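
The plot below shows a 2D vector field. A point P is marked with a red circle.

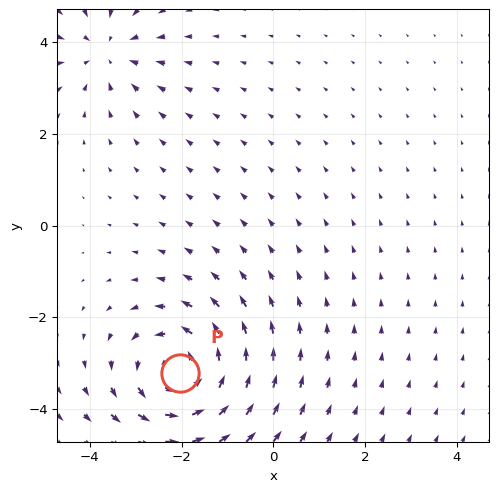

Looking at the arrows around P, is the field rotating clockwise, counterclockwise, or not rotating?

counterclockwise

Near P at (-2.0, -3.2) the arrows circulate counterclockwise. The curl (z-component) there is about +4; positive curl means counterclockwise rotation.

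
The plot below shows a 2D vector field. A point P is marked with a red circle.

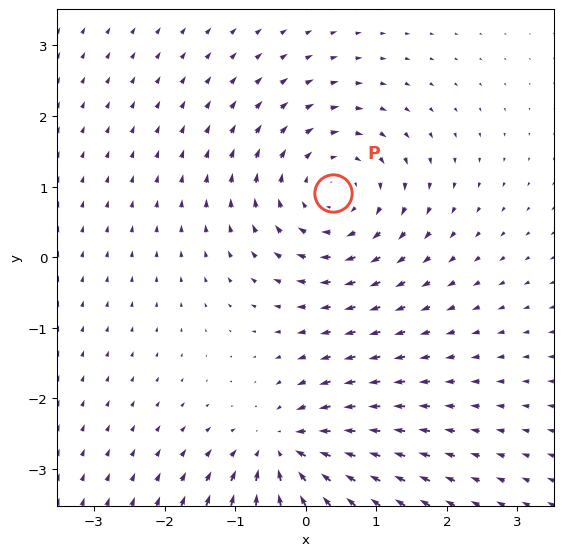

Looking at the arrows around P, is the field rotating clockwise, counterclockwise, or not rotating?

clockwise

Near P at (0.4, 0.9) the arrows circulate clockwise. The curl (z-component) there is about -4; negative curl means clockwise rotation.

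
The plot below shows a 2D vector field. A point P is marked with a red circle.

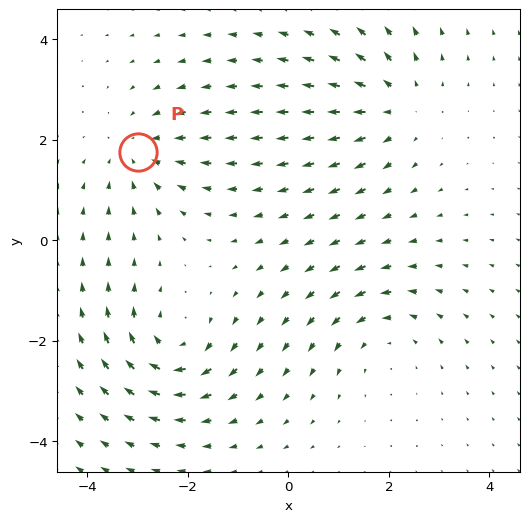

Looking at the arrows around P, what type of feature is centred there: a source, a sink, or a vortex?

sink

At P (-3.0, 1.8) the arrows converge inward. Divergence about -3, curl ≈0 — negative divergence with near-zero curl is a sink.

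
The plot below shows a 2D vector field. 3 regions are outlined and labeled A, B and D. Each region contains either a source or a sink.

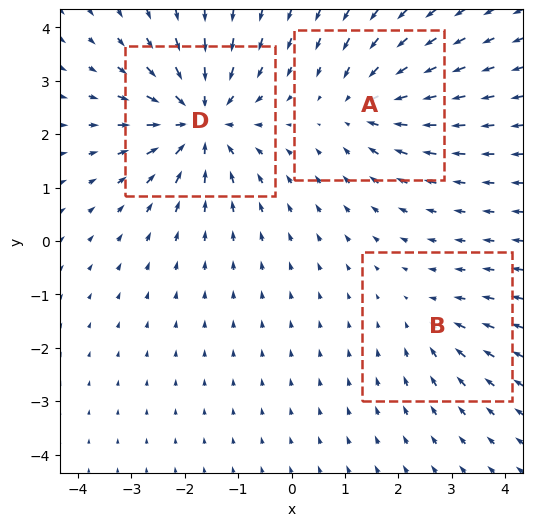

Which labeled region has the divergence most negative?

D

Divergence at each region's feature centre — A: about -3, B: about -2, D: about -5. Region D is most negative.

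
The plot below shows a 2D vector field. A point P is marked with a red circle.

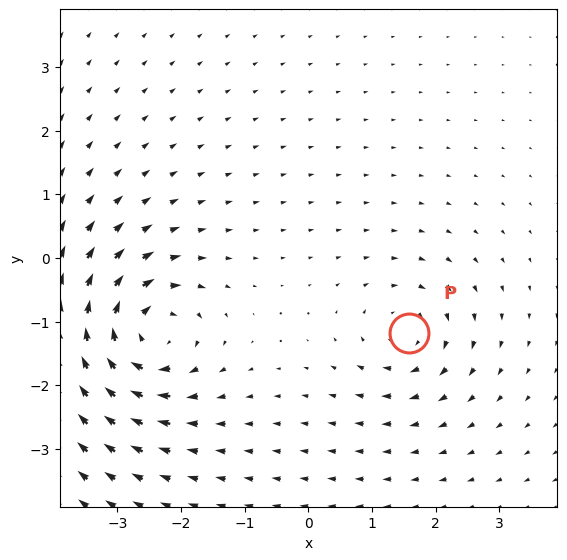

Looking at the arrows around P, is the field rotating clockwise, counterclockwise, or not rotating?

Near P at (1.6, -1.2) the arrows circulate clockwise. The curl (z-component) there is about -4; negative curl means clockwise rotation.

clockwise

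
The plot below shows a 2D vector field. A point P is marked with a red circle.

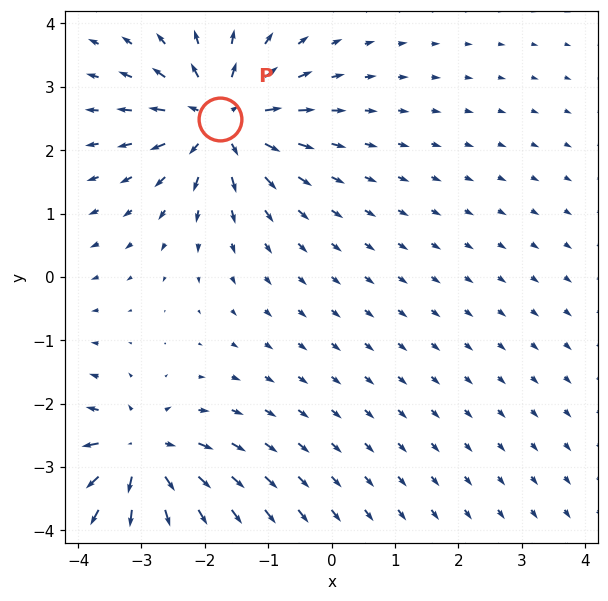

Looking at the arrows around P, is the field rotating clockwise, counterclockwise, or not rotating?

not rotating

Near P at (-1.8, 2.5) the arrows show no circulation. The curl there is ≈0.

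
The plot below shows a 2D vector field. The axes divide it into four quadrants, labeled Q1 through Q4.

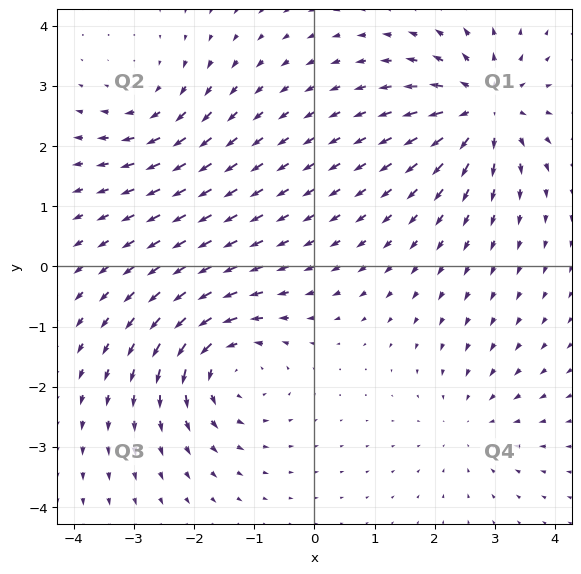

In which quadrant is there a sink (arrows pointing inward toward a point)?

Q4

The sink sits at approximately (2.6, -2.6), which lies in quadrant Q4. The divergence there is about -3, negative as expected for a sink.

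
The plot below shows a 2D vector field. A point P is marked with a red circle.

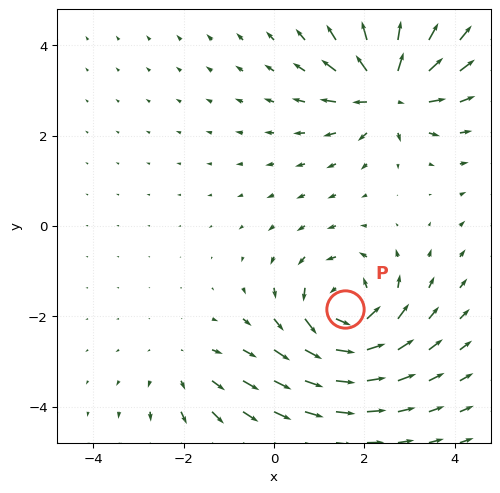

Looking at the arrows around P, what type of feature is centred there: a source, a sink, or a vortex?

vortex

At P (1.6, -1.8) the arrows circulate counterclockwise. Divergence ≈0, curl about +6 — near-zero divergence with nonzero curl is a vortex.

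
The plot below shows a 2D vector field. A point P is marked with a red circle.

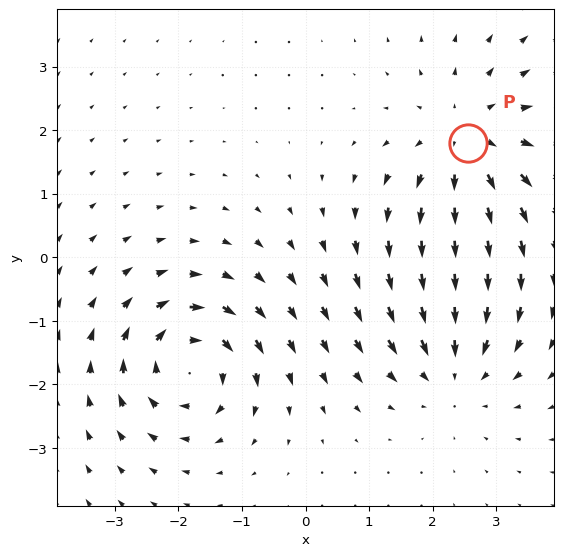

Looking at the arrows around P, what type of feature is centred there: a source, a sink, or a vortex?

At P (2.6, 1.8) the arrows spread outward. Divergence about +4, curl ≈0 — positive divergence with near-zero curl is a source.

source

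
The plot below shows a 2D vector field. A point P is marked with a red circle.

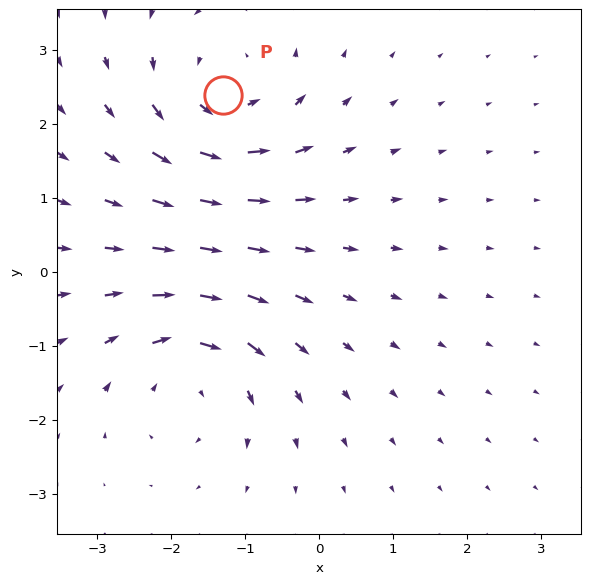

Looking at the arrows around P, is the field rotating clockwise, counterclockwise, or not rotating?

Near P at (-1.3, 2.4) the arrows circulate counterclockwise. The curl (z-component) there is about +5; positive curl means counterclockwise rotation.

counterclockwise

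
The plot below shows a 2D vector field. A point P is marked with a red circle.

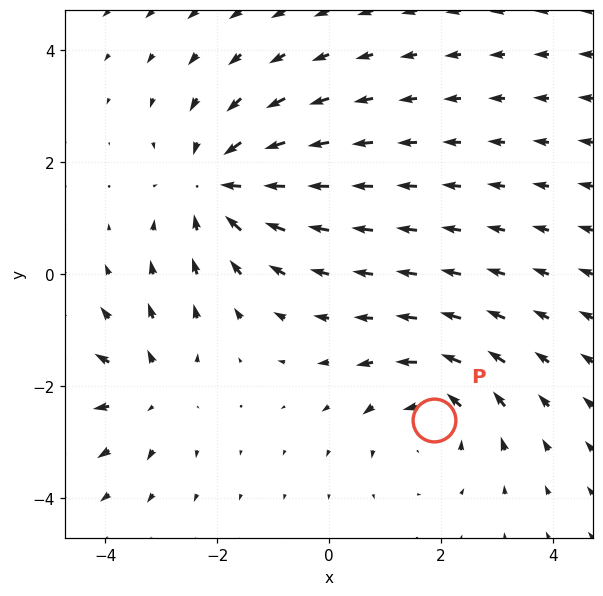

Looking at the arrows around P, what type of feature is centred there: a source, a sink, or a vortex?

vortex

At P (1.9, -2.6) the arrows circulate counterclockwise. Divergence ≈0, curl about +4 — near-zero divergence with nonzero curl is a vortex.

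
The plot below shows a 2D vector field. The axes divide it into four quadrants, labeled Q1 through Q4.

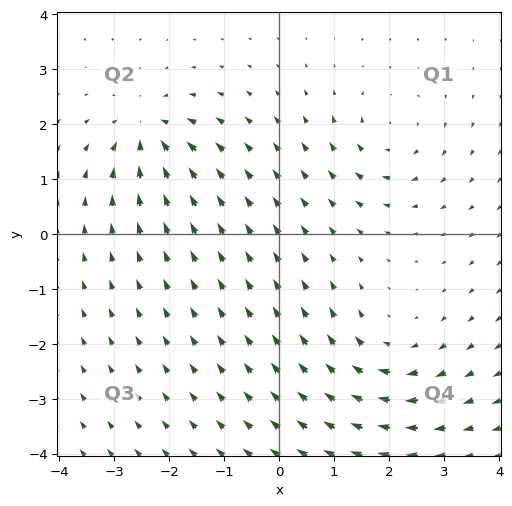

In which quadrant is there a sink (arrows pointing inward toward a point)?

The sink sits at approximately (-2.4, 1.9), which lies in quadrant Q2. The divergence there is about -5, negative as expected for a sink.

Q2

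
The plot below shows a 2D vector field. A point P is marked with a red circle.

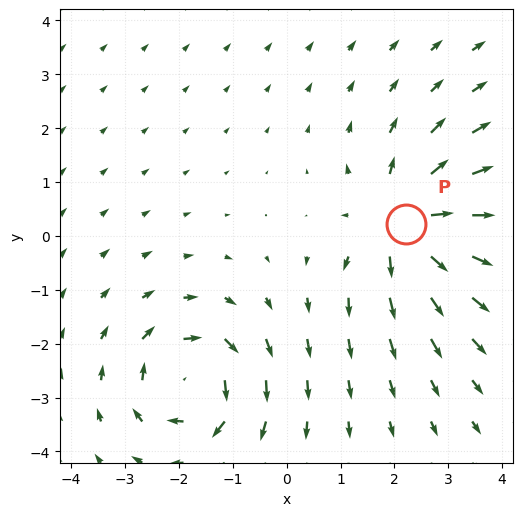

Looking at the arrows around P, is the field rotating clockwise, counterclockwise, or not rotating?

Near P at (2.2, 0.2) the arrows show no circulation. The curl there is ≈0.

not rotating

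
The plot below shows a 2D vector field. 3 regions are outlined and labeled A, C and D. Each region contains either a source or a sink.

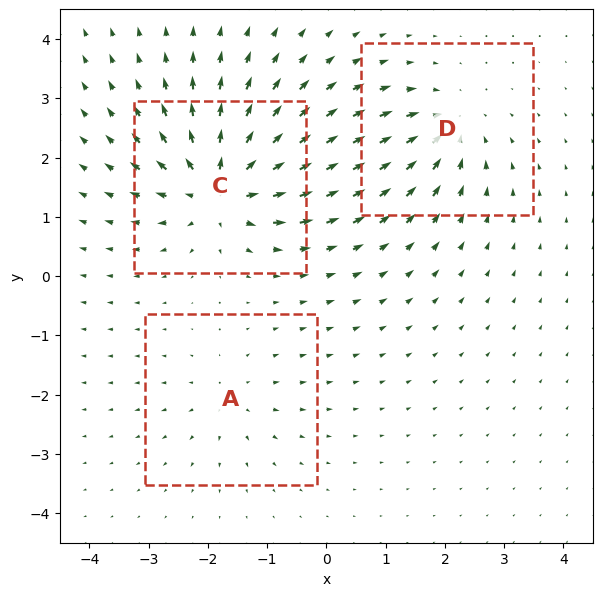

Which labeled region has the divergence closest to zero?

Divergence at each region's feature centre — A: about +3, C: about +6, D: about -4. Region A is closest to zero.

A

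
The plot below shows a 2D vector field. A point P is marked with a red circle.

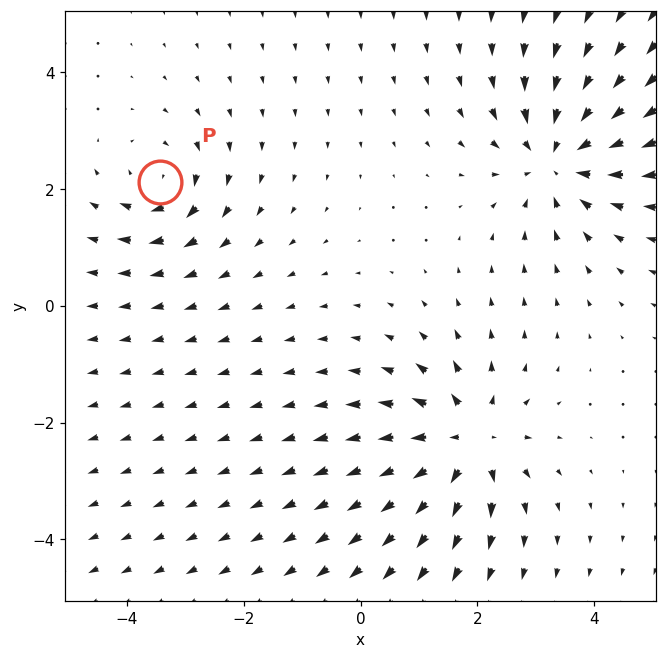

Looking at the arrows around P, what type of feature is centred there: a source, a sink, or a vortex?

vortex

At P (-3.4, 2.1) the arrows circulate clockwise. Divergence ≈0, curl about -4 — near-zero divergence with nonzero curl is a vortex.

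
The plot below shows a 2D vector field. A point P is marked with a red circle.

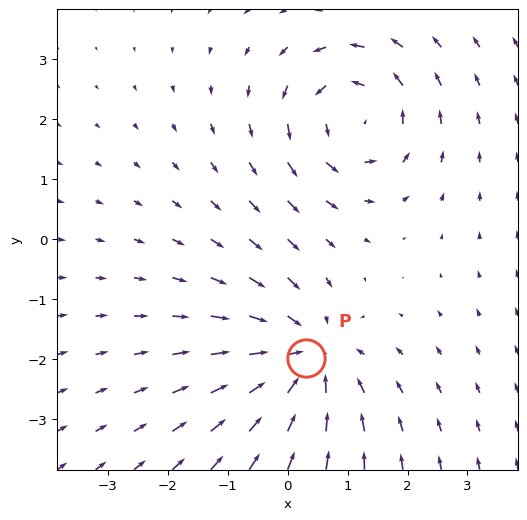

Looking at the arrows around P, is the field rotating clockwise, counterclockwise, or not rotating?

Near P at (0.3, -2.0) the arrows show no circulation. The curl there is ≈0.

not rotating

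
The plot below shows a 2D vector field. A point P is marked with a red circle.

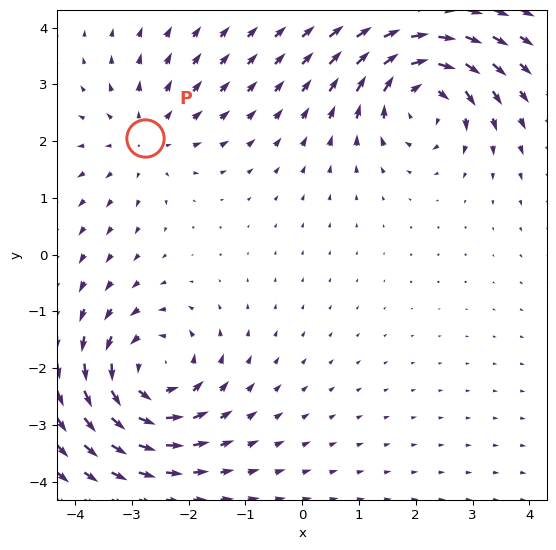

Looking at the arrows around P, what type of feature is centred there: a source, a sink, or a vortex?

At P (-2.8, 2.0) the arrows spread outward. Divergence about +3, curl ≈0 — positive divergence with near-zero curl is a source.

source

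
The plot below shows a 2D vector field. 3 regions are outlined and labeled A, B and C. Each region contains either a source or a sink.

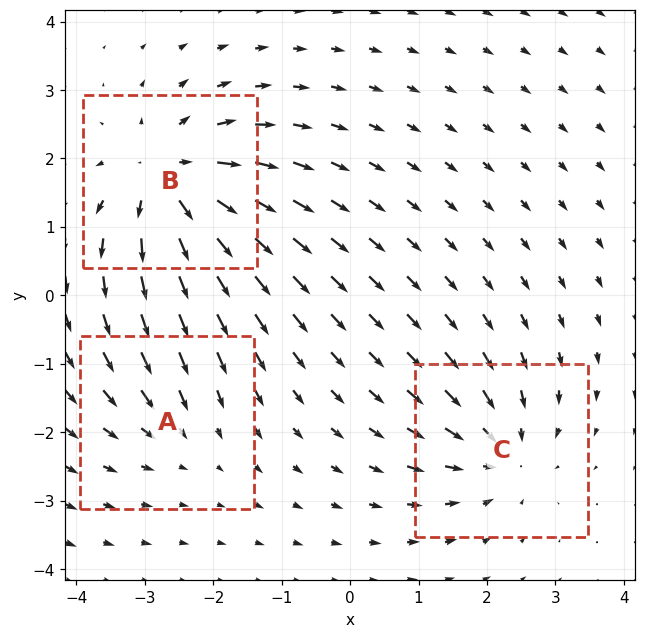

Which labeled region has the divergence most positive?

B

Divergence at each region's feature centre — A: about -2, B: about +5, C: about -4. Region B is most positive.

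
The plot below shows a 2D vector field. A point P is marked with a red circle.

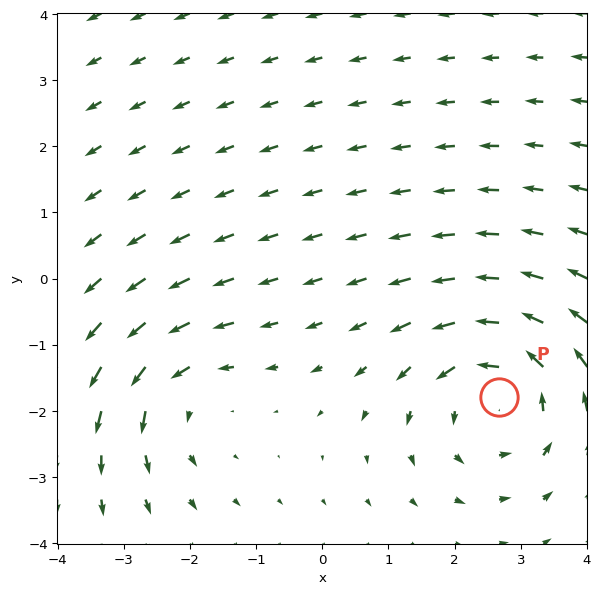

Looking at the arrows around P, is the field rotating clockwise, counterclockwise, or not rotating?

Near P at (2.7, -1.8) the arrows circulate counterclockwise. The curl (z-component) there is about +4; positive curl means counterclockwise rotation.

counterclockwise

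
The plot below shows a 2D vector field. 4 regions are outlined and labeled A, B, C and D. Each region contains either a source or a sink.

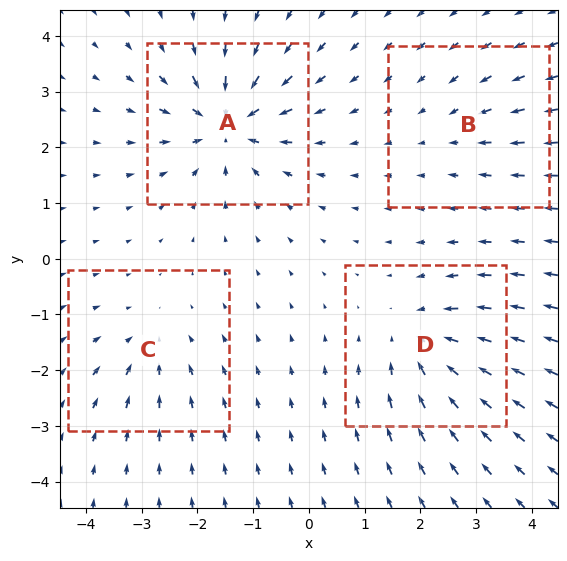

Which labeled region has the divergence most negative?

Divergence at each region's feature centre — A: about -7, B: about -2, C: about -3, D: about -5. Region A is most negative.

A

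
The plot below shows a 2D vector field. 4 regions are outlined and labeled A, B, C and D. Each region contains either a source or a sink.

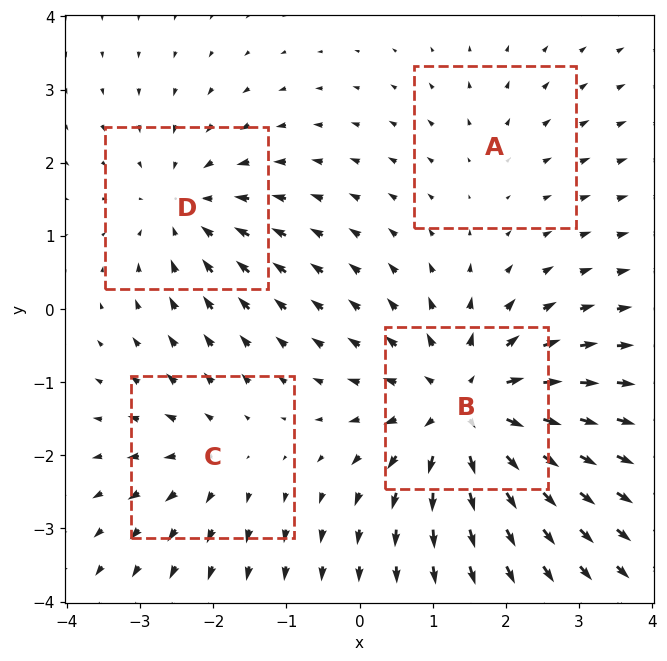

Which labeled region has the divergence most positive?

B

Divergence at each region's feature centre — A: about +2, B: about +7, C: about +3, D: about -4. Region B is most positive.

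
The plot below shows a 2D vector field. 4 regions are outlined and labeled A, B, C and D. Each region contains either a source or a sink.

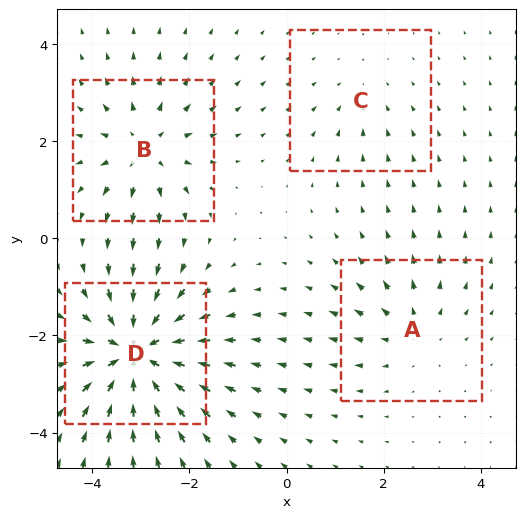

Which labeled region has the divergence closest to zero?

C

Divergence at each region's feature centre — A: about +3, B: about +5, C: about -2, D: about -8. Region C is closest to zero.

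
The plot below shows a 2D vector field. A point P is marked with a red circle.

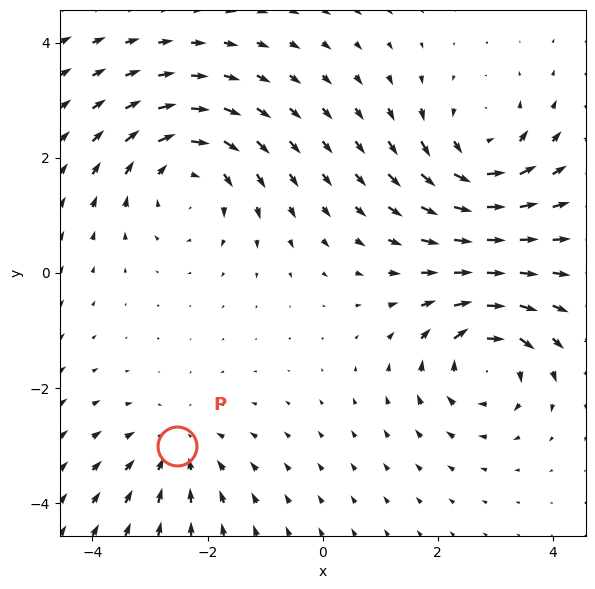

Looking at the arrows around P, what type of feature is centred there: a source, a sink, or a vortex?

At P (-2.5, -3.0) the arrows converge inward. Divergence about -3, curl ≈0 — negative divergence with near-zero curl is a sink.

sink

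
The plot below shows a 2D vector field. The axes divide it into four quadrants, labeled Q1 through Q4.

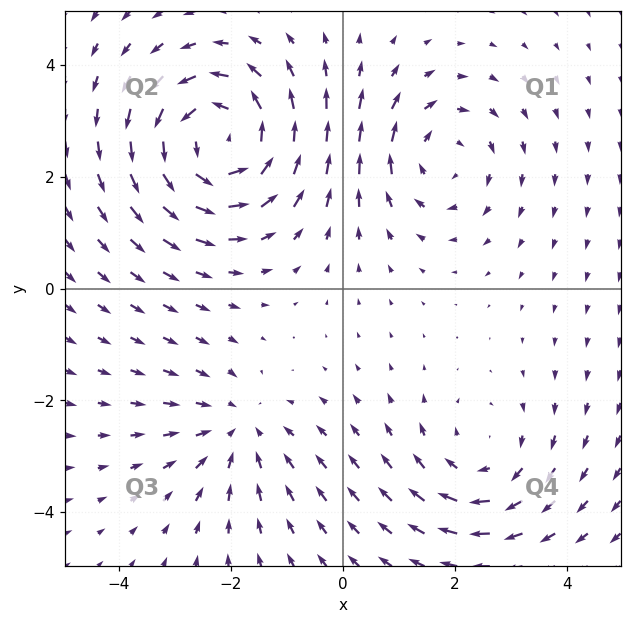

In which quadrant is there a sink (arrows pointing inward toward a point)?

Q3

The sink sits at approximately (-1.9, -2.5), which lies in quadrant Q3. The divergence there is about -2, negative as expected for a sink.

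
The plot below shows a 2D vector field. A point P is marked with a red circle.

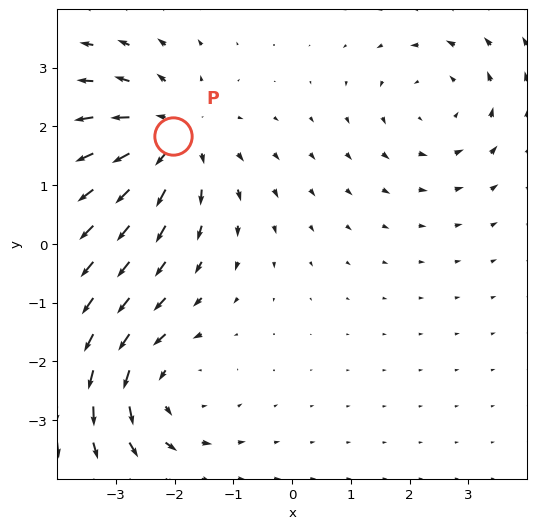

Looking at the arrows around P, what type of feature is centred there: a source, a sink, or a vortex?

source

At P (-2.0, 1.8) the arrows spread outward. Divergence about +4, curl ≈0 — positive divergence with near-zero curl is a source.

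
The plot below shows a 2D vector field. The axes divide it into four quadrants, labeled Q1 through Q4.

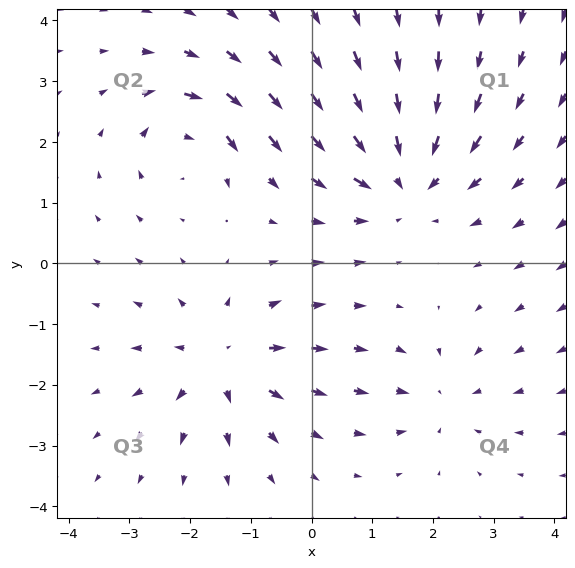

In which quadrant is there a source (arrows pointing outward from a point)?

The source sits at approximately (-1.5, -1.6), which lies in quadrant Q3. The divergence there is about +4, positive as expected for a source.

Q3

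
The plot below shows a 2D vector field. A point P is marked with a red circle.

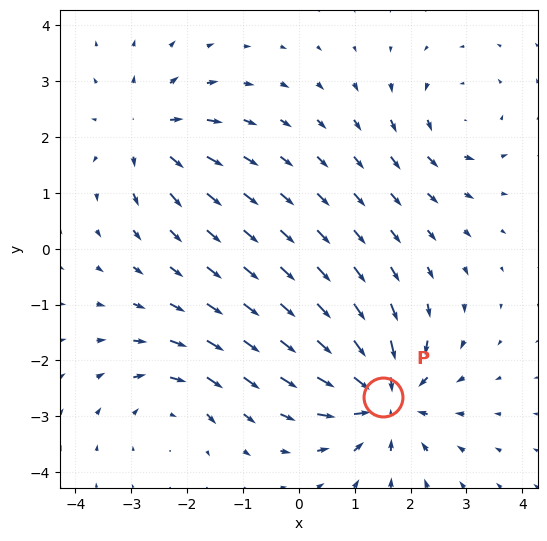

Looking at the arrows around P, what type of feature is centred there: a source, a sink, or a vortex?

At P (1.5, -2.7) the arrows converge inward. Divergence about -5, curl ≈0 — negative divergence with near-zero curl is a sink.

sink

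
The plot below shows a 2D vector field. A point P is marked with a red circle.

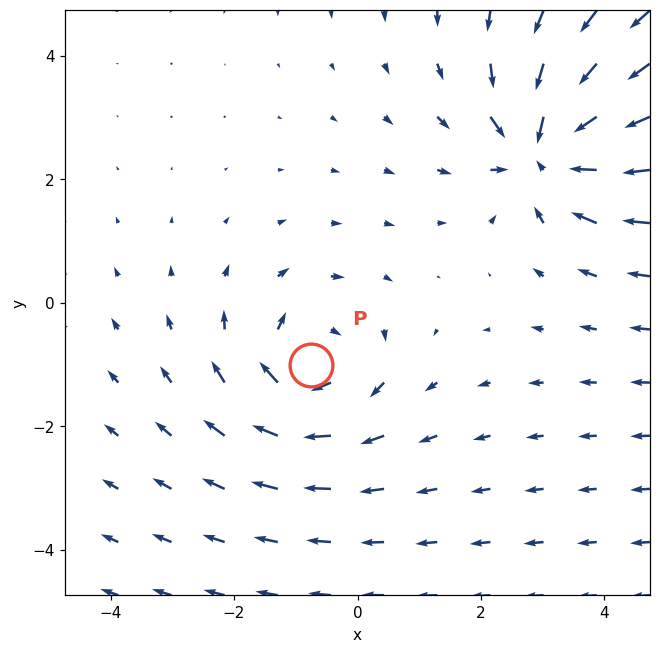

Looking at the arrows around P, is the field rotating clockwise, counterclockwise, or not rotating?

clockwise

Near P at (-0.8, -1.0) the arrows circulate clockwise. The curl (z-component) there is about -3; negative curl means clockwise rotation.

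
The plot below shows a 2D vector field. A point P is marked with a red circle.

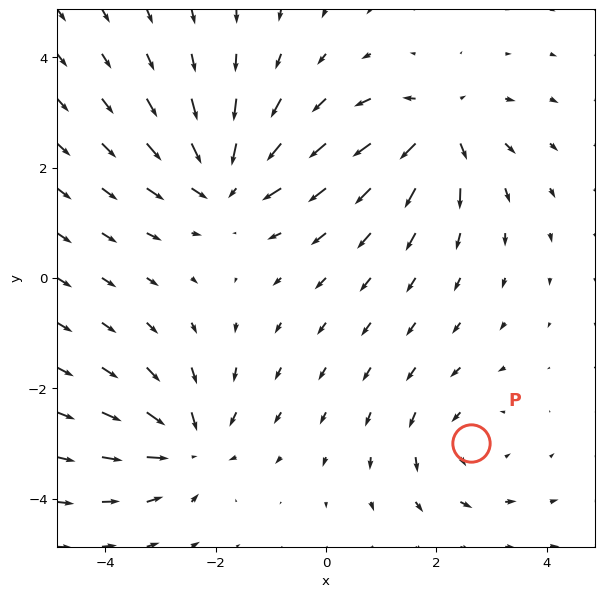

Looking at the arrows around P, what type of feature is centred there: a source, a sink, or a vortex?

vortex

At P (2.6, -3.0) the arrows circulate counterclockwise. Divergence ≈0, curl about +3 — near-zero divergence with nonzero curl is a vortex.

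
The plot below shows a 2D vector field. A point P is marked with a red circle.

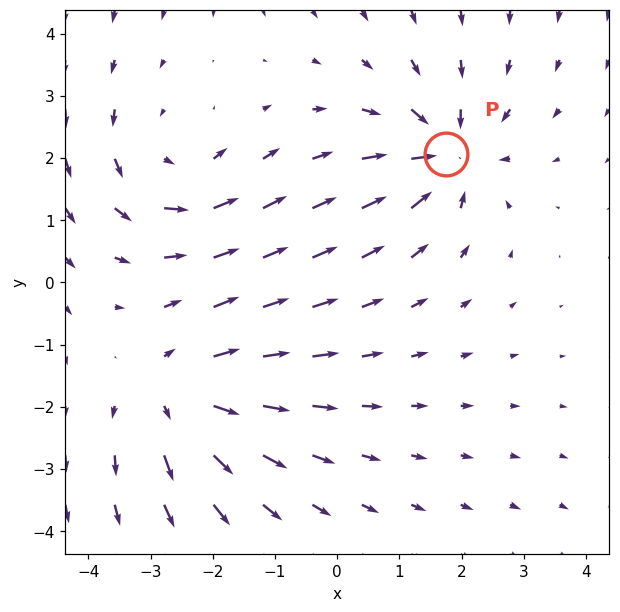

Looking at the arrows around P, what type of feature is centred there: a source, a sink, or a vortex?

sink

At P (1.7, 2.1) the arrows converge inward. Divergence about -5, curl ≈0 — negative divergence with near-zero curl is a sink.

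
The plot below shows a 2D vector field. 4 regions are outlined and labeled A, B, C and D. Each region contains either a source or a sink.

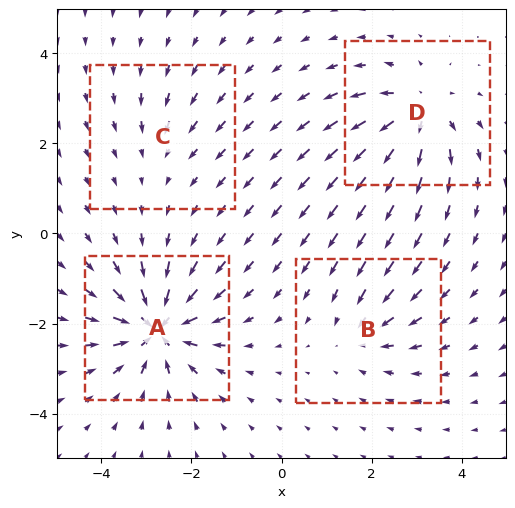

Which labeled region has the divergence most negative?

A

Divergence at each region's feature centre — A: about -8, B: about -4, C: about -2, D: about +6. Region A is most negative.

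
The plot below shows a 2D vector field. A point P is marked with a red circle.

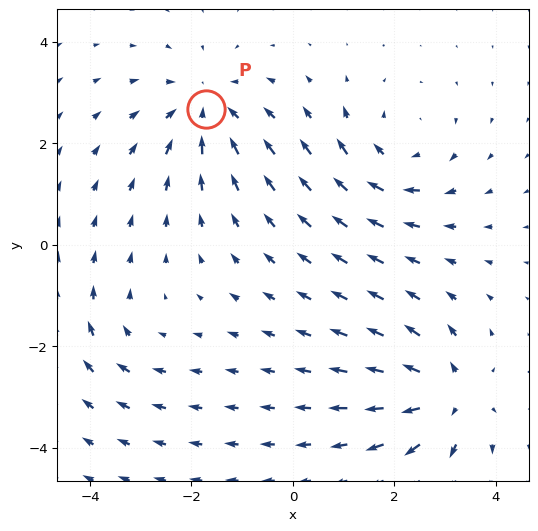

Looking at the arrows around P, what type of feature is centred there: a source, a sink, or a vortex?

At P (-1.7, 2.7) the arrows converge inward. Divergence about -4, curl ≈0 — negative divergence with near-zero curl is a sink.

sink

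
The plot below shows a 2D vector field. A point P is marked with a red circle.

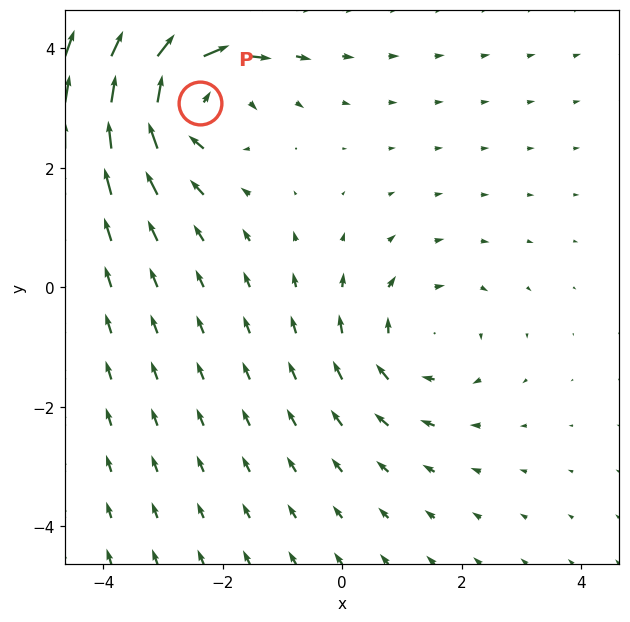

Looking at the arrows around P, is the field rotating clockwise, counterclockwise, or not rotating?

Near P at (-2.4, 3.1) the arrows circulate clockwise. The curl (z-component) there is about -5; negative curl means clockwise rotation.

clockwise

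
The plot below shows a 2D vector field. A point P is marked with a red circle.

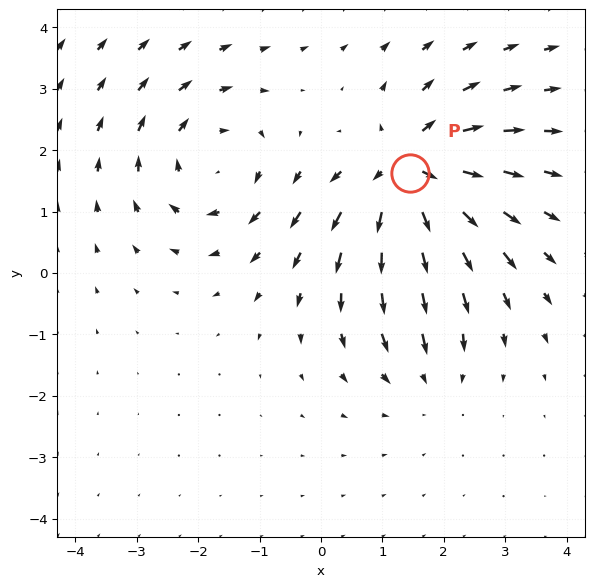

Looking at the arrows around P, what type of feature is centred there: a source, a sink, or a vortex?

At P (1.5, 1.6) the arrows spread outward. Divergence about +6, curl ≈0 — positive divergence with near-zero curl is a source.

source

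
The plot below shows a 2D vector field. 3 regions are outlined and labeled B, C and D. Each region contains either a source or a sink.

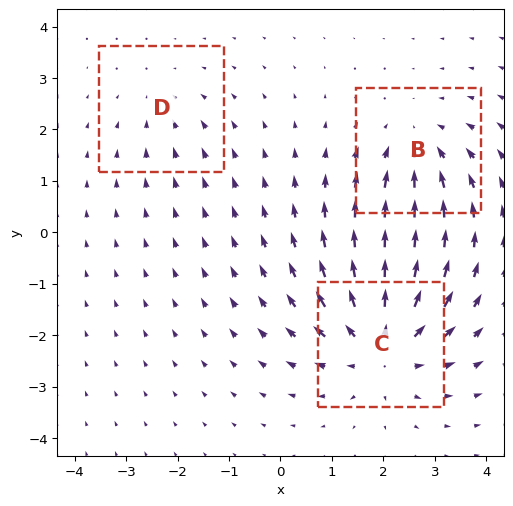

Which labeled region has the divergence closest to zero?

D

Divergence at each region's feature centre — B: about -3, C: about +4, D: about -2. Region D is closest to zero.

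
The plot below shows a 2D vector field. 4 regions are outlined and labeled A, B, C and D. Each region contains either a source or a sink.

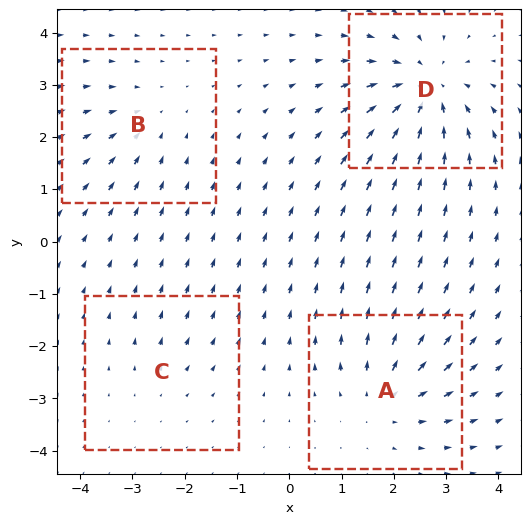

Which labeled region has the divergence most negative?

Divergence at each region's feature centre — A: about +4, B: about -3, C: about +2, D: about -6. Region D is most negative.

D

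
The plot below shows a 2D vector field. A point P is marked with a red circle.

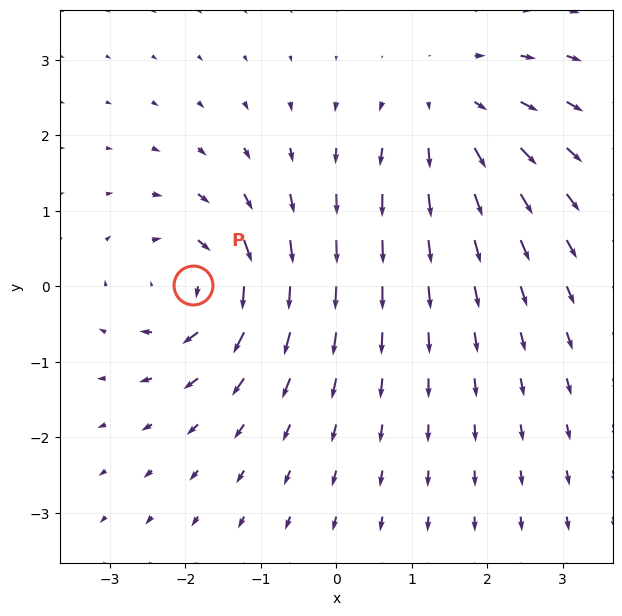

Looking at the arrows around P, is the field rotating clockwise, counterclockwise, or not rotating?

clockwise

Near P at (-1.9, 0.0) the arrows circulate clockwise. The curl (z-component) there is about -7; negative curl means clockwise rotation.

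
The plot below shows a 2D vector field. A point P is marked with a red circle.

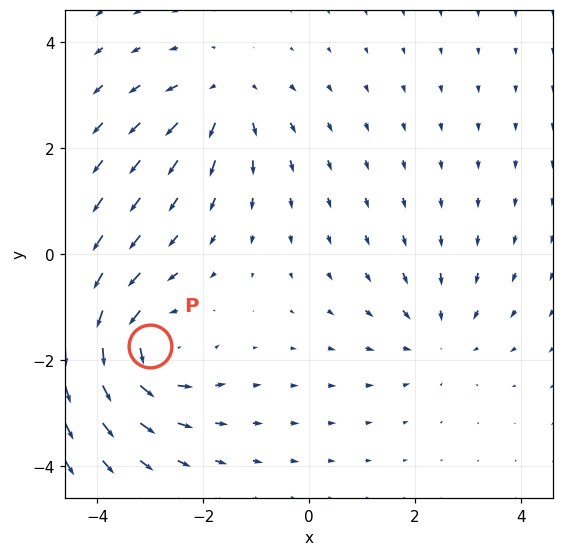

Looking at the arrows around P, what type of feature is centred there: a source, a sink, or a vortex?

vortex

At P (-3.0, -1.7) the arrows circulate counterclockwise. Divergence ≈0, curl about +5 — near-zero divergence with nonzero curl is a vortex.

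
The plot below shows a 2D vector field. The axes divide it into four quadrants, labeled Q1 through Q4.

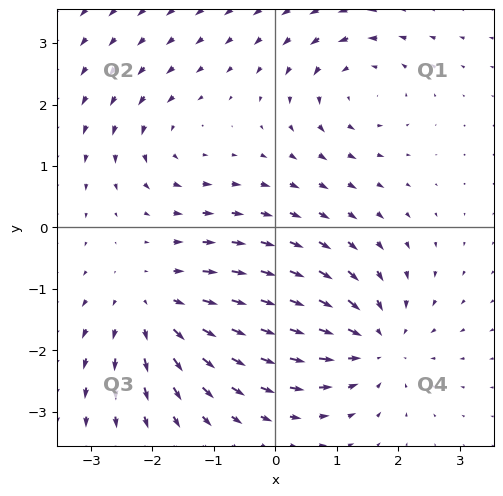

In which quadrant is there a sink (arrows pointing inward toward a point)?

The sink sits at approximately (1.6, -1.9), which lies in quadrant Q4. The divergence there is about -5, negative as expected for a sink.

Q4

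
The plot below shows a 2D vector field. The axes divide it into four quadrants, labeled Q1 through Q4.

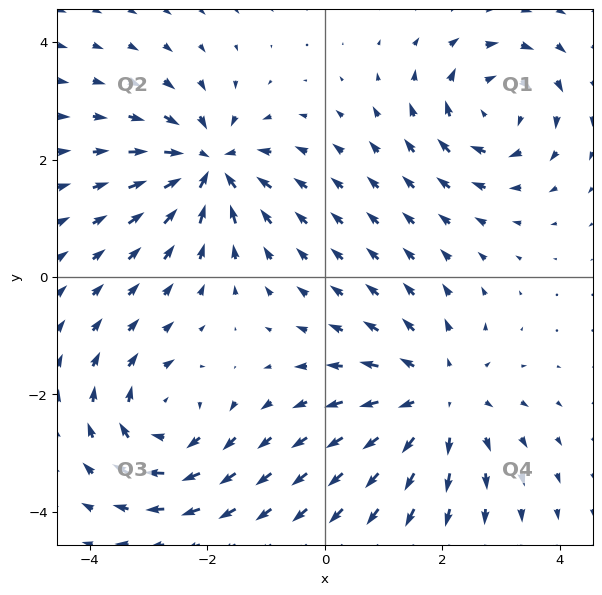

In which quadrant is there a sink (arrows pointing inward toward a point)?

The sink sits at approximately (-2.0, 1.9), which lies in quadrant Q2. The divergence there is about -6, negative as expected for a sink.

Q2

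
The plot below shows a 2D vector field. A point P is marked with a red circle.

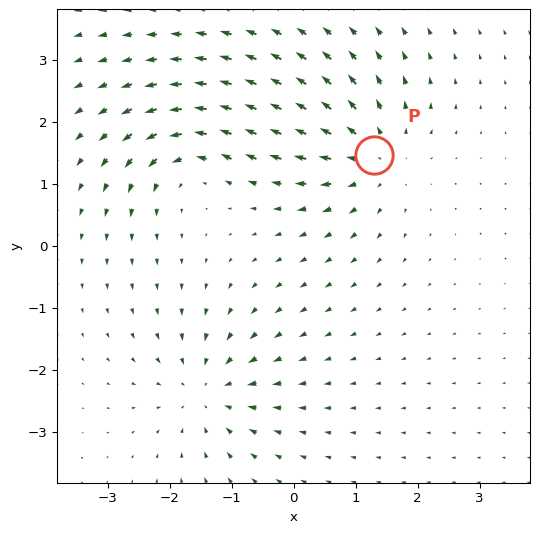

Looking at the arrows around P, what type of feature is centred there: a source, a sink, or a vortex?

At P (1.3, 1.5) the arrows spread outward. Divergence about +6, curl ≈0 — positive divergence with near-zero curl is a source.

source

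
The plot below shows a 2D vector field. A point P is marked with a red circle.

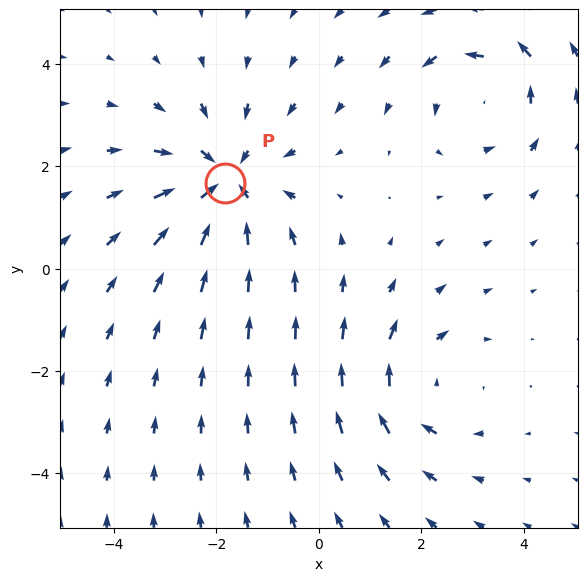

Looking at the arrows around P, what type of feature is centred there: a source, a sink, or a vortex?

sink

At P (-1.8, 1.7) the arrows converge inward. Divergence about -4, curl ≈0 — negative divergence with near-zero curl is a sink.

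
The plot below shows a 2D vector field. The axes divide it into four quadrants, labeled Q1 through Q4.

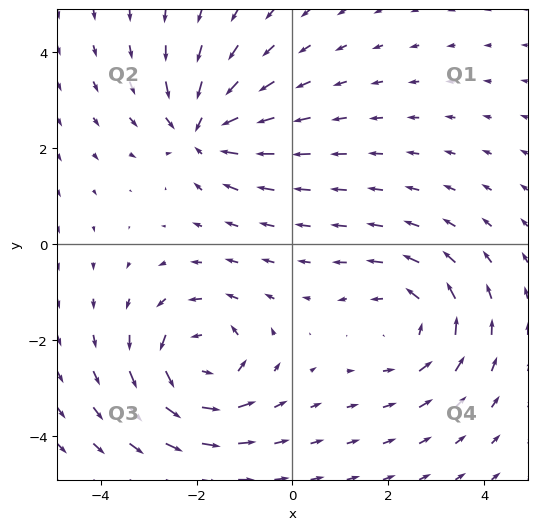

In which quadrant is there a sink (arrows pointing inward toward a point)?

Q2

The sink sits at approximately (-1.9, 2.4), which lies in quadrant Q2. The divergence there is about -5, negative as expected for a sink.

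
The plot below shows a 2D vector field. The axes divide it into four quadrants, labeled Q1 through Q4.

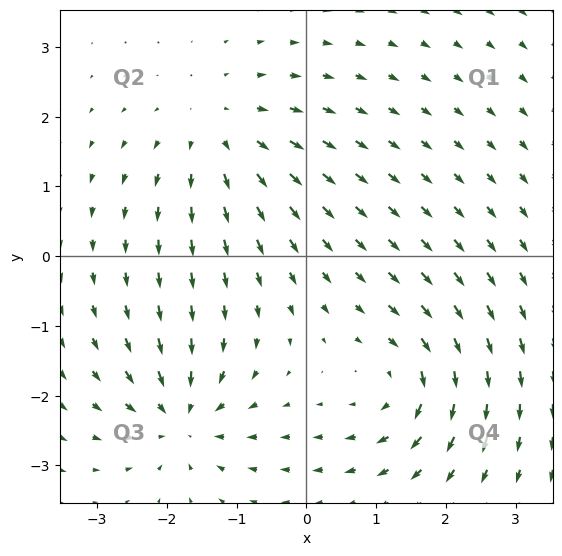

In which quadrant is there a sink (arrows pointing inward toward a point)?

Q3

The sink sits at approximately (-1.8, -2.3), which lies in quadrant Q3. The divergence there is about -5, negative as expected for a sink.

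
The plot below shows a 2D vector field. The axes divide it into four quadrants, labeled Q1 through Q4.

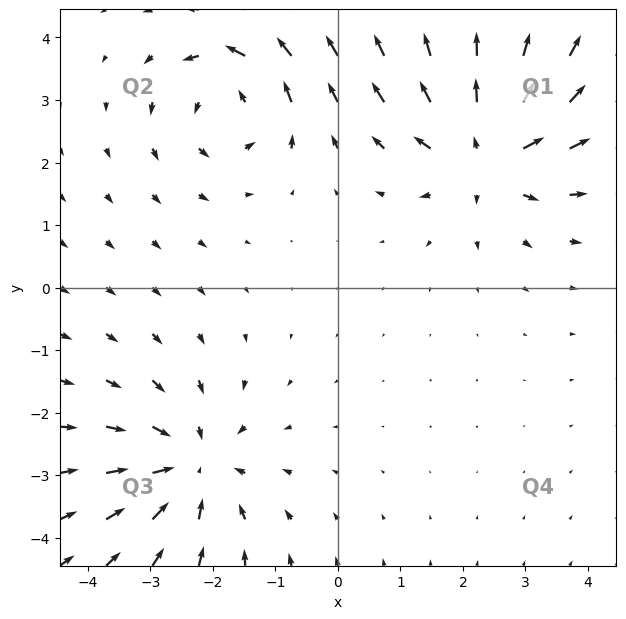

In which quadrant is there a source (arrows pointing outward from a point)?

Q1

The source sits at approximately (2.4, 2.2), which lies in quadrant Q1. The divergence there is about +5, positive as expected for a source.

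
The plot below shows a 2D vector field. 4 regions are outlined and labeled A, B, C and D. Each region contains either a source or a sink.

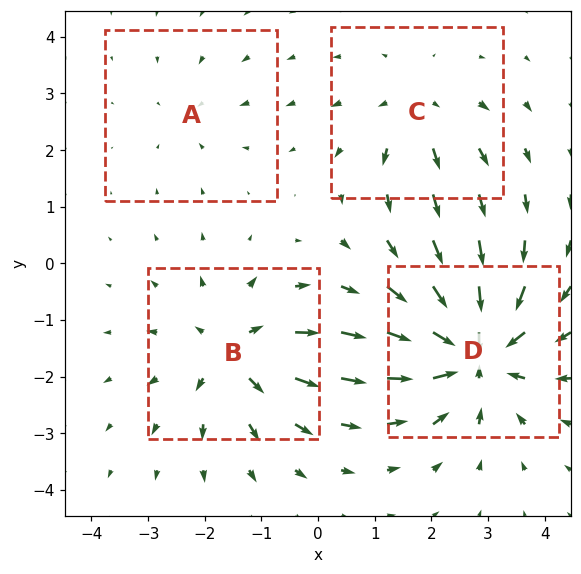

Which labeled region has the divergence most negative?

Divergence at each region's feature centre — A: about -2, B: about +5, C: about +4, D: about -8. Region D is most negative.

D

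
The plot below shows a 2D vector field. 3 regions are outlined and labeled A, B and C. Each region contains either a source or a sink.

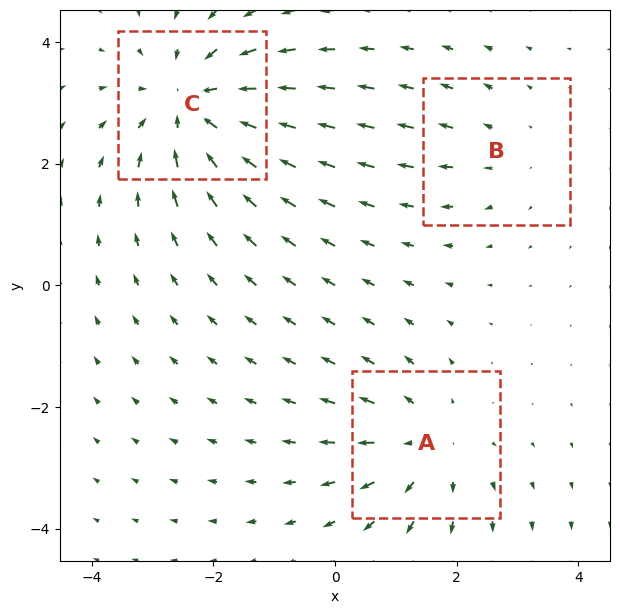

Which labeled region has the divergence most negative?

Divergence at each region's feature centre — A: about +3, B: about +2, C: about -4. Region C is most negative.

C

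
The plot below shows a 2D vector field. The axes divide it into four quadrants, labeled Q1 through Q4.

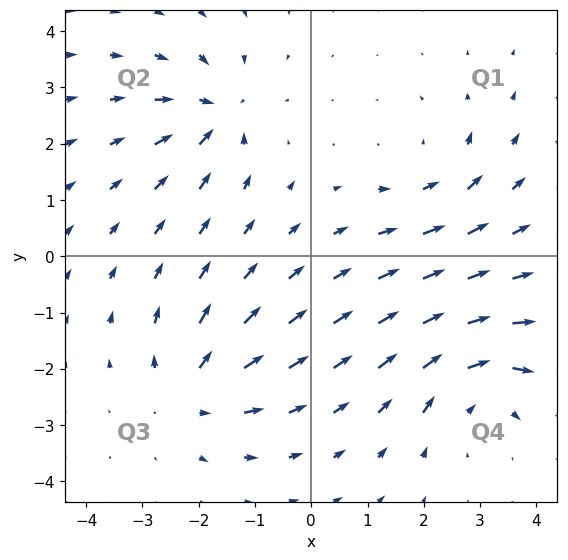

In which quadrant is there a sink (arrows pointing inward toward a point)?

Q2

The sink sits at approximately (-1.7, 2.5), which lies in quadrant Q2. The divergence there is about -5, negative as expected for a sink.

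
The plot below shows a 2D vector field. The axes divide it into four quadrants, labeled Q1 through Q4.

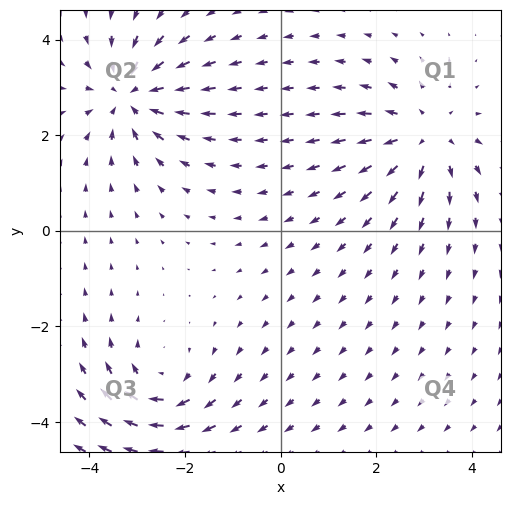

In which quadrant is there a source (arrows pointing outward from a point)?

The source sits at approximately (3.0, 2.0), which lies in quadrant Q1. The divergence there is about +5, positive as expected for a source.

Q1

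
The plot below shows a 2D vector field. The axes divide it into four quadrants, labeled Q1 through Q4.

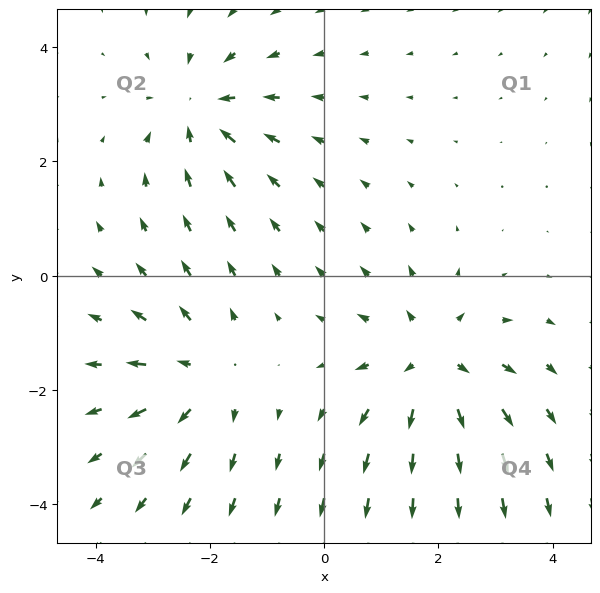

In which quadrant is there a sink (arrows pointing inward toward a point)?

Q2

The sink sits at approximately (-2.2, 2.9), which lies in quadrant Q2. The divergence there is about -4, negative as expected for a sink.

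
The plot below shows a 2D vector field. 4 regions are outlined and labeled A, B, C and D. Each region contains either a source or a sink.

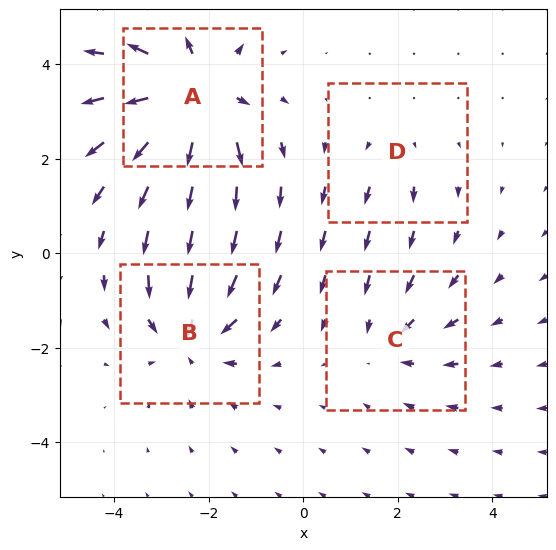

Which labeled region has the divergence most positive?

Divergence at each region's feature centre — A: about +6, B: about -5, C: about -3, D: about +2. Region A is most positive.

A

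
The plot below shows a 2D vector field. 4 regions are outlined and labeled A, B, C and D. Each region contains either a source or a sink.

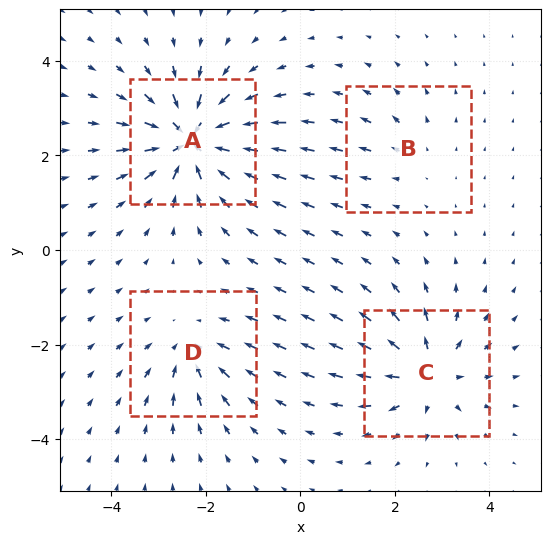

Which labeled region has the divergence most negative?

A

Divergence at each region's feature centre — A: about -8, B: about +2, C: about +6, D: about -4. Region A is most negative.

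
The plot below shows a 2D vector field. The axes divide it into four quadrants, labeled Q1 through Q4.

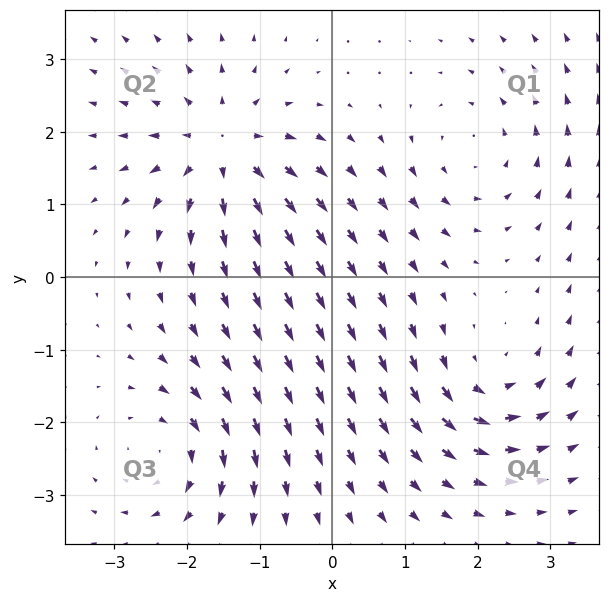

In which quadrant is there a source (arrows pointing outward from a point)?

Q2

The source sits at approximately (-1.5, 1.8), which lies in quadrant Q2. The divergence there is about +6, positive as expected for a source.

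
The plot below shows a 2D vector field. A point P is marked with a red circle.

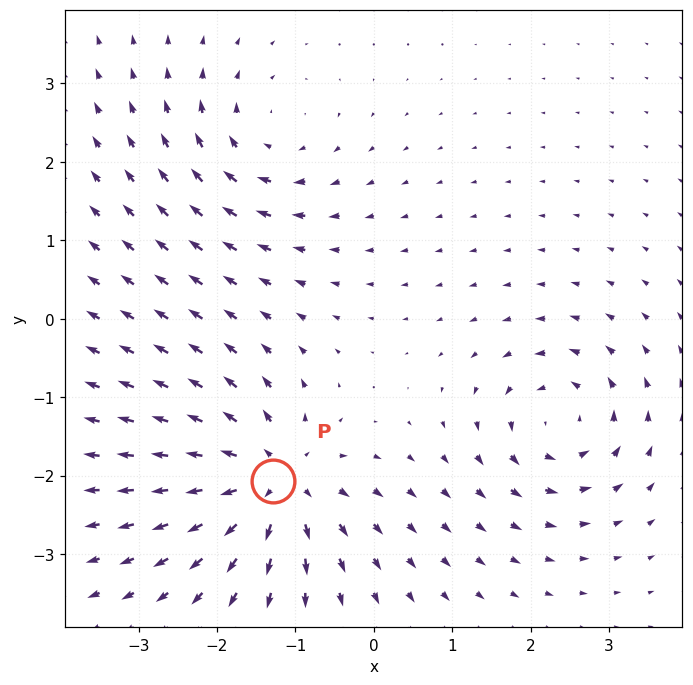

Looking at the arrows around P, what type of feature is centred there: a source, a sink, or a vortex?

At P (-1.3, -2.1) the arrows spread outward. Divergence about +5, curl ≈0 — positive divergence with near-zero curl is a source.

source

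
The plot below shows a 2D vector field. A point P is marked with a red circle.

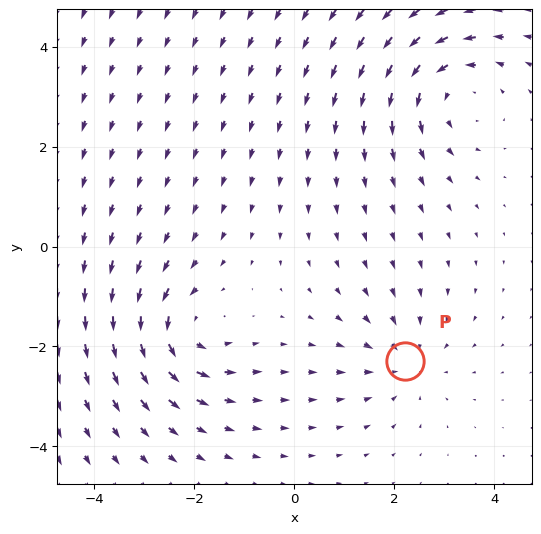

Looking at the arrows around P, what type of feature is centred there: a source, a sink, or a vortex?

At P (2.2, -2.3) the arrows converge inward. Divergence about -3, curl ≈0 — negative divergence with near-zero curl is a sink.

sink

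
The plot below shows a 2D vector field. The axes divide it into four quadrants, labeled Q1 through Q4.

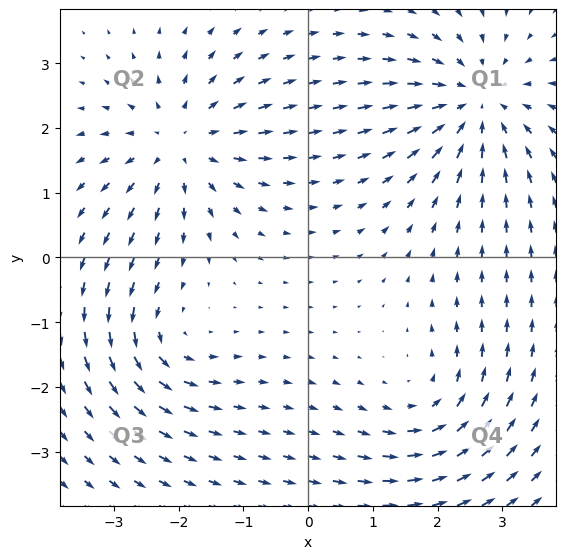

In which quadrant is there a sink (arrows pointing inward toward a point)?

The sink sits at approximately (2.6, 2.4), which lies in quadrant Q1. The divergence there is about -5, negative as expected for a sink.

Q1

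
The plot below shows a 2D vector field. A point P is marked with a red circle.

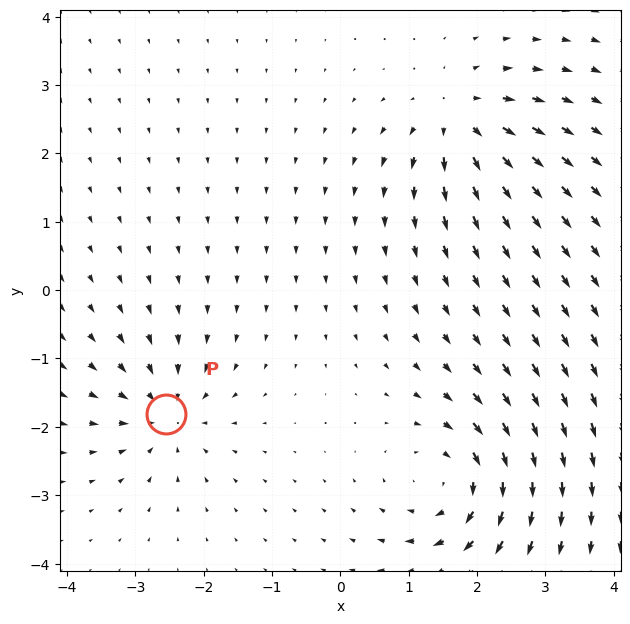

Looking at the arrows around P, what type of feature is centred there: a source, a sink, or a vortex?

sink

At P (-2.5, -1.8) the arrows converge inward. Divergence about -5, curl ≈0 — negative divergence with near-zero curl is a sink.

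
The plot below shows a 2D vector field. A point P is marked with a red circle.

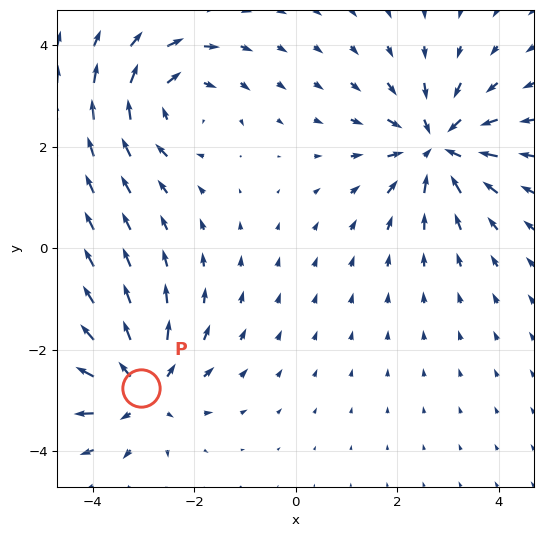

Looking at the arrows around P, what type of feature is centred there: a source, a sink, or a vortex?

At P (-3.1, -2.8) the arrows spread outward. Divergence about +4, curl ≈0 — positive divergence with near-zero curl is a source.

source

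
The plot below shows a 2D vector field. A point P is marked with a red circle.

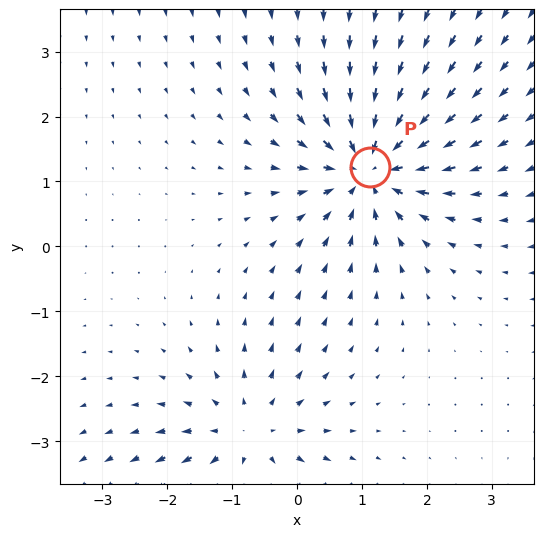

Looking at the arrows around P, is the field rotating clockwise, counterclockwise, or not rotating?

not rotating

Near P at (1.1, 1.2) the arrows show no circulation. The curl there is ≈0.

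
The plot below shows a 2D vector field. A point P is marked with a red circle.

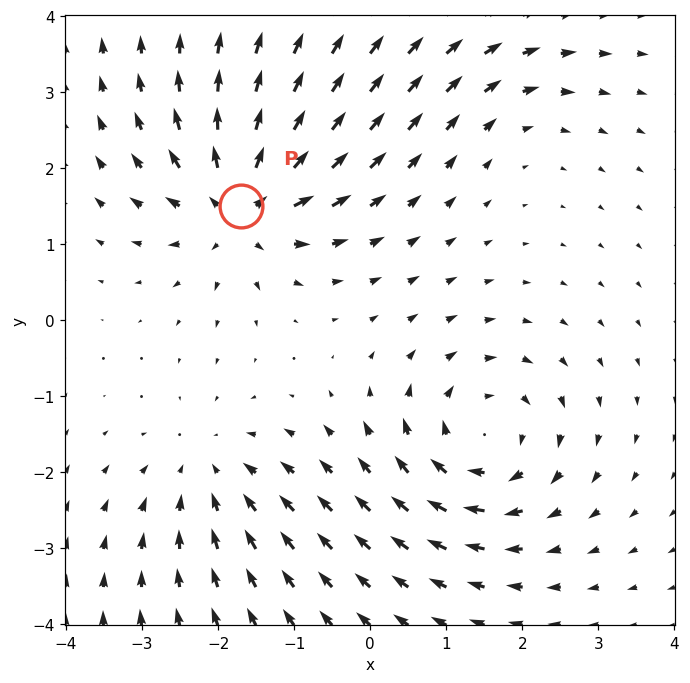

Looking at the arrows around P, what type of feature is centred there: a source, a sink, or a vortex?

At P (-1.7, 1.5) the arrows spread outward. Divergence about +7, curl ≈0 — positive divergence with near-zero curl is a source.

source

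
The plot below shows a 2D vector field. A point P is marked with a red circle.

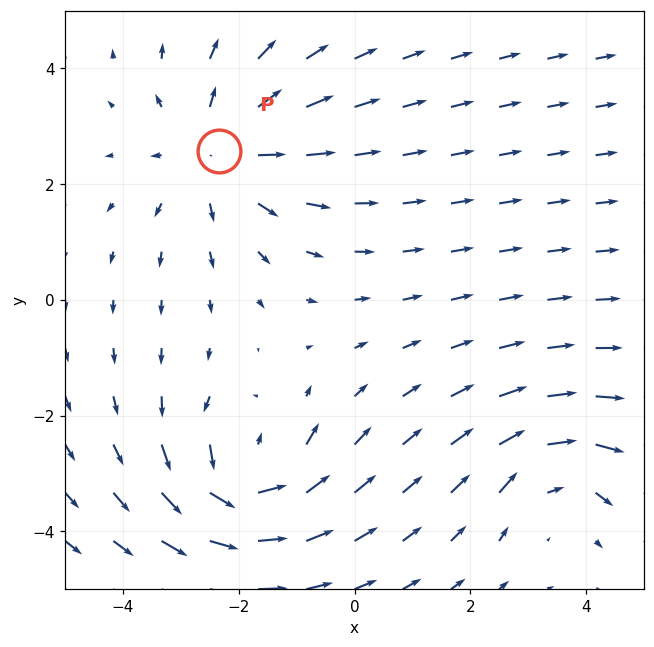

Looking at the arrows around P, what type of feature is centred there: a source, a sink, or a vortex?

At P (-2.3, 2.6) the arrows spread outward. Divergence about +3, curl ≈0 — positive divergence with near-zero curl is a source.

source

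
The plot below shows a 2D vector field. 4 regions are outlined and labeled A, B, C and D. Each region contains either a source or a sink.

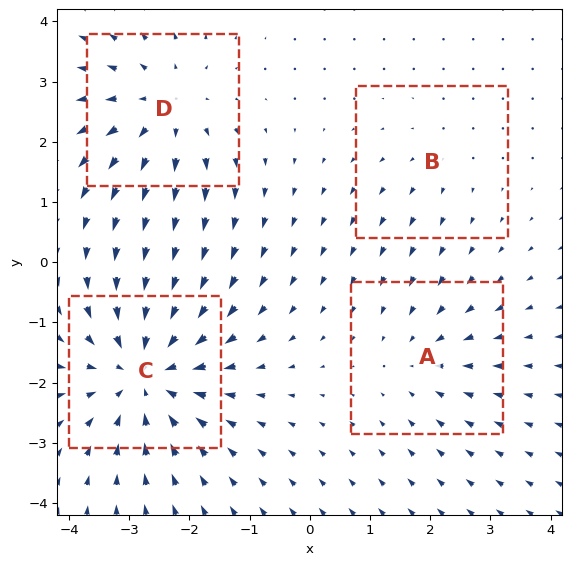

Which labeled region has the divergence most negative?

C

Divergence at each region's feature centre — A: about -3, B: about +2, C: about -6, D: about +4. Region C is most negative.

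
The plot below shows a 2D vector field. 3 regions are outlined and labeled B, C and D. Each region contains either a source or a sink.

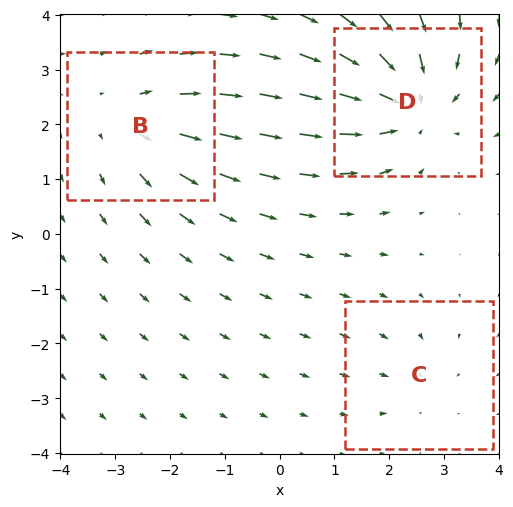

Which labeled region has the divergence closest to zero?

Divergence at each region's feature centre — B: about +3, C: about -2, D: about -4. Region C is closest to zero.

C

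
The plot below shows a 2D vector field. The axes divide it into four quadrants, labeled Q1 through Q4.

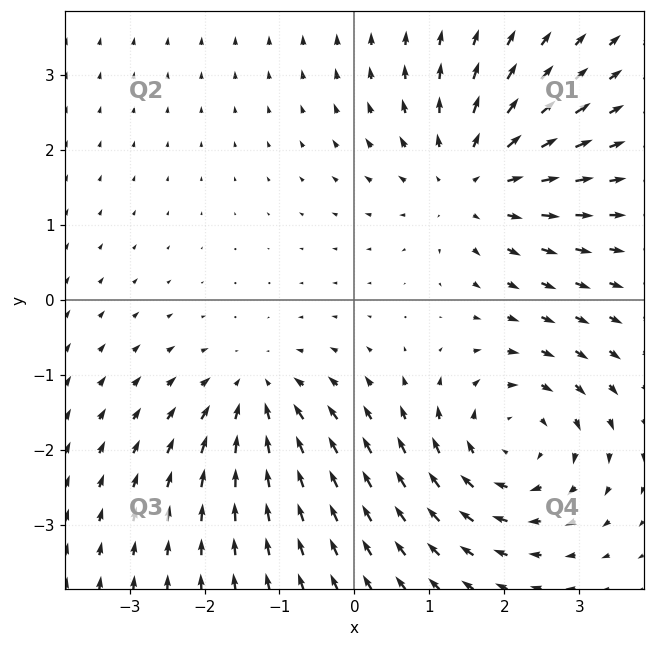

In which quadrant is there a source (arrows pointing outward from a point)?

The source sits at approximately (1.6, 1.6), which lies in quadrant Q1. The divergence there is about +4, positive as expected for a source.

Q1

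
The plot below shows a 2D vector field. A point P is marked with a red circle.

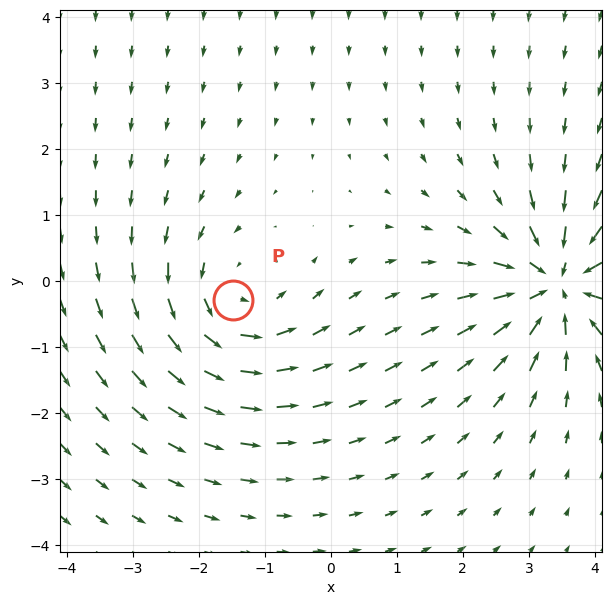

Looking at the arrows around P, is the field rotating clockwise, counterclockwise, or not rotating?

counterclockwise

Near P at (-1.5, -0.3) the arrows circulate counterclockwise. The curl (z-component) there is about +4; positive curl means counterclockwise rotation.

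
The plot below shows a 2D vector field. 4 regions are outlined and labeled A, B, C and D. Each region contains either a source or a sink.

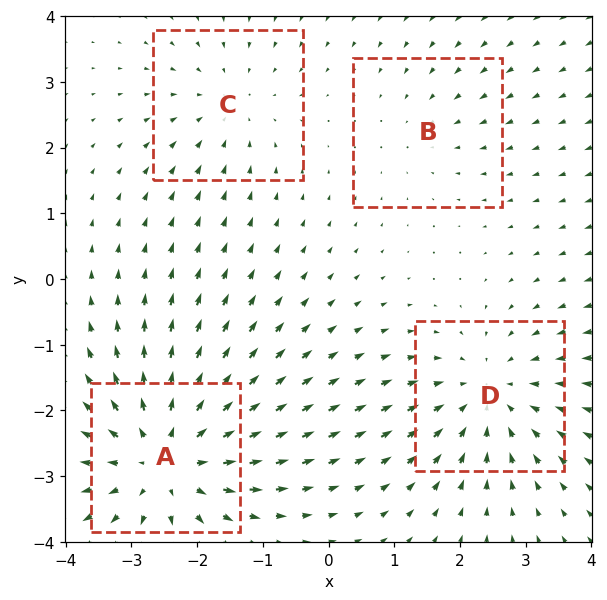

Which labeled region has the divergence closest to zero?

B

Divergence at each region's feature centre — A: about +6, B: about -2, C: about -3, D: about -4. Region B is closest to zero.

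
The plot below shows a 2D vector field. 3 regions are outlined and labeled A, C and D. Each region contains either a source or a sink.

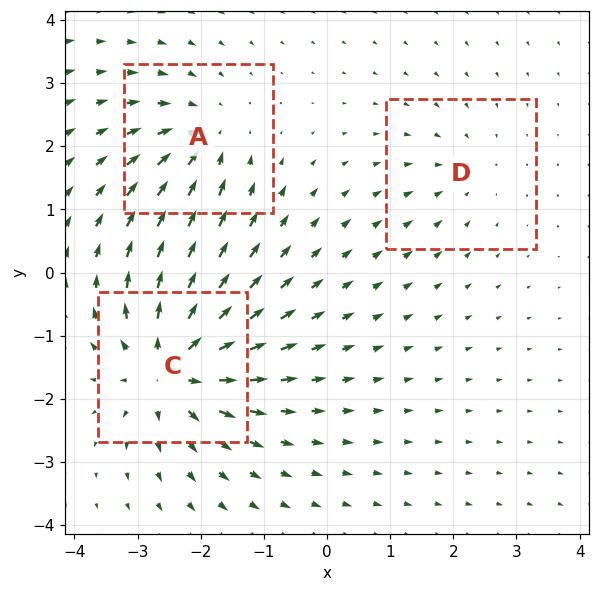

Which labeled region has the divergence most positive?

Divergence at each region's feature centre — A: about -4, C: about +6, D: about -2. Region C is most positive.

C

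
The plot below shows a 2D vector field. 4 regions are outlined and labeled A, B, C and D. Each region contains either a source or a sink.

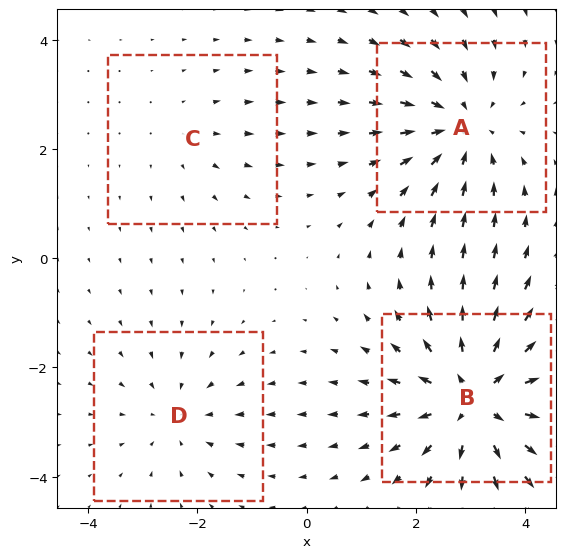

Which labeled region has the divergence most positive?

B

Divergence at each region's feature centre — A: about -4, B: about +6, C: about +2, D: about -3. Region B is most positive.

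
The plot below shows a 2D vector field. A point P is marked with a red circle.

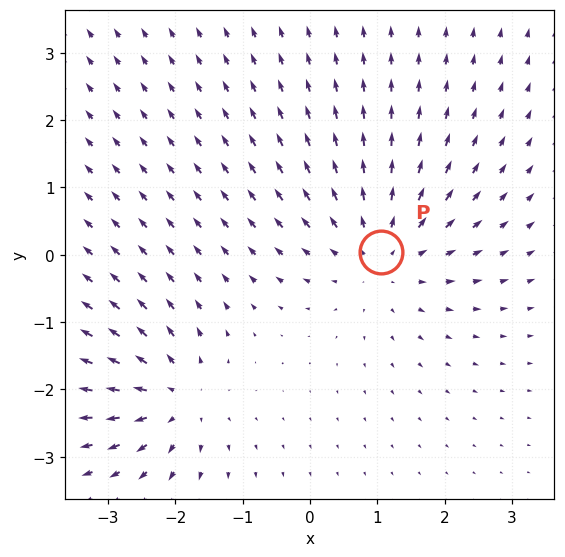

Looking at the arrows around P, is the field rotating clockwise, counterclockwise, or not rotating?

not rotating

Near P at (1.1, 0.0) the arrows show no circulation. The curl there is ≈0.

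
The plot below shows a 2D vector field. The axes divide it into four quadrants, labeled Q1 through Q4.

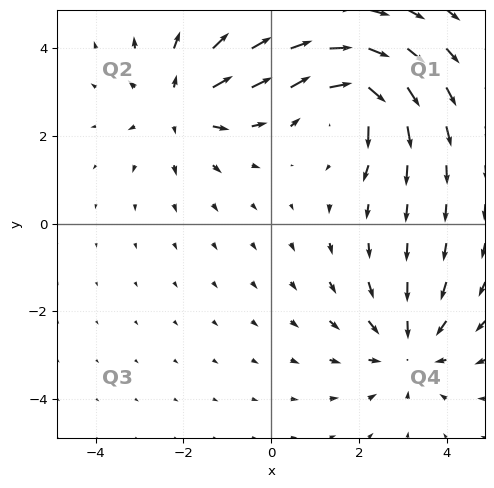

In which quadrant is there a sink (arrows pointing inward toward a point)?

The sink sits at approximately (3.1, -2.8), which lies in quadrant Q4. The divergence there is about -3, negative as expected for a sink.

Q4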